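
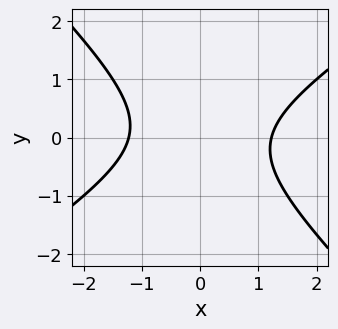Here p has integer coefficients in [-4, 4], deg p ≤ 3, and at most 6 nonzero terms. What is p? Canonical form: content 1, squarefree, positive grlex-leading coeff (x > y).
(a) deg p = 2. The shape is more complex than any degree-1 curve.
(b) Against the integer gridlines: the curve avoids every integer y-axis point in the box.
(c) Solving for integer coefficients yields p as stated.

2*x^2 - x*y - 3*y^2 - 3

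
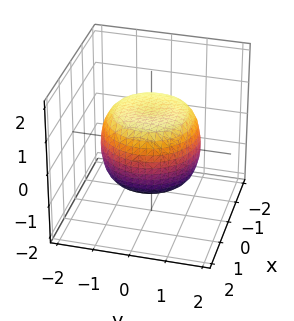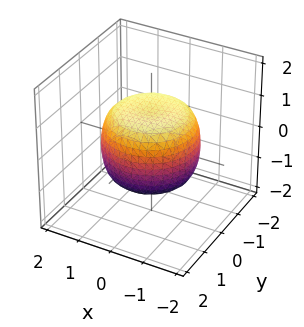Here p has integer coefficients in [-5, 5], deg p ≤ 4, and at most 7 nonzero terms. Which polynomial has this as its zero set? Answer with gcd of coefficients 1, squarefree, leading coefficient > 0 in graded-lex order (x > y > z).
2*x^4 + 4*x^2*y^2 + 2*y^4 - 2*x^2 - 2*y^2 + 3*z^2 - 3

The degree is 4 — the shape is more complex than any degree-3 surface.
Symmetries: rotational symmetry about the z-axis ⇒ p depends on x, y only through x² + y².
Observable constraints: a circular section at z = 1 has radius exactly 1; the z-axis gridline crossings are at z ∈ {-1, 1}.
Solving for integer coefficients yields p as stated.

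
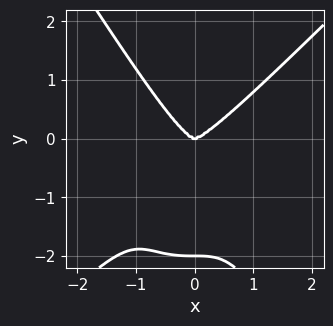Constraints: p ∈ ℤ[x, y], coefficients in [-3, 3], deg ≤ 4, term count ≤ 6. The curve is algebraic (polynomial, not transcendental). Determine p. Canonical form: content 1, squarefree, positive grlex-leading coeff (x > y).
The degree is 4 — the shape is more complex than any degree-3 curve.
Reading off the gridlines: among the integer gridlines, it crosses the y-axis at y ∈ {-2, 0}; it crosses the x-axis at the gridline x = 0.
Fitting integer coefficients to these (and the overall shape) gives p.

3*x^4 - 2*x^3*y - y^4 - 2*y^3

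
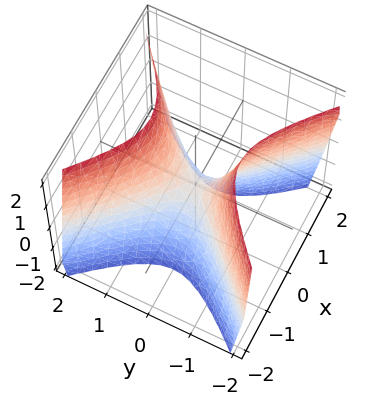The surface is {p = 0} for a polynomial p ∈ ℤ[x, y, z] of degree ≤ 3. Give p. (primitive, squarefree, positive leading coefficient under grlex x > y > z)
2*x^2 - 2*y^2 + z

(a) The degree is 2 — a saddle surface; a quadric.
(b) Symmetries: mirror symmetry y ↦ −y ⇒ only even powers of y; the x ↦ −x reflection is a symmetry, so x appears only in even powers.
(c) Against the integer gridlines: it meets the z-axis at z = 0 (among the integer gridlines); one x-axis crossing is at x = 0.
(d) Fitting integer coefficients to these (and the overall shape) gives p.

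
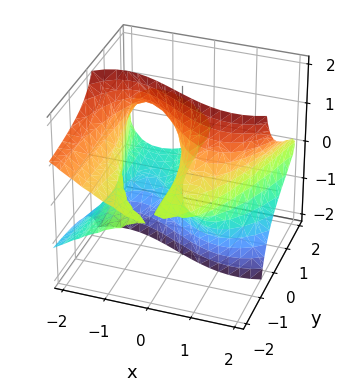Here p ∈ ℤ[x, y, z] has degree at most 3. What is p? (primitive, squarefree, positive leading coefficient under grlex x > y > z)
Degree: no degree-2 surface has this shape, so deg p = 3.
Observable constraints: the visible z-axis segment lies entirely on the surface; it meets the x-axis at x = 0 (among the integer gridlines); every point of the y-axis in the box is on the surface.
Solving for integer coefficients yields p as stated.

x^3 - x*z^2 - 3*y*z^2 - x*y - 2*x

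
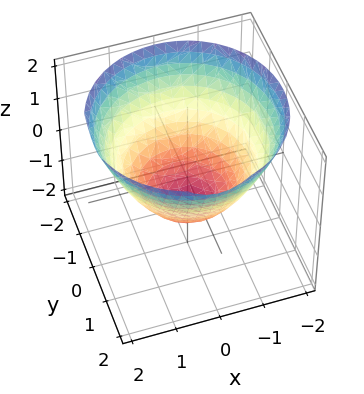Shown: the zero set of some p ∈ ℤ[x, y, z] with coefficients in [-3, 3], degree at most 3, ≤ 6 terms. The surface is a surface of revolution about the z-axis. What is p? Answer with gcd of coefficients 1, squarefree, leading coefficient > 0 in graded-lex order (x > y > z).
(a) Degree: no degree-1 surface has this shape, so deg p = 2.
(b) Symmetries: every cross-section ⟂ z is a circle, so x, y appear only via x² + y².
(c) Reading off the gridlines: a circular section at z = 1 has radius between 1 and 2; it crosses the z-axis at the gridline z = -1.
(d) Together with the visible shape, these determine p as stated.

2*x^2 + 2*y^2 - 3*z - 3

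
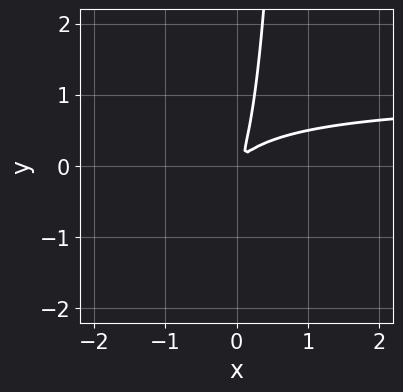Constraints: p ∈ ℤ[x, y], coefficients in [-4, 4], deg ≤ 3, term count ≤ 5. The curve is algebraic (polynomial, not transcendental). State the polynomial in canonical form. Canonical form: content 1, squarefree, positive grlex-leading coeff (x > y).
3*x^2*y + x*y^2 - 3*x^2 + 3*x*y - y^2

(a) Degree: a generic line meets the curve in up to 3 points, so deg p = 3.
(b) Solving for integer coefficients yields p as stated.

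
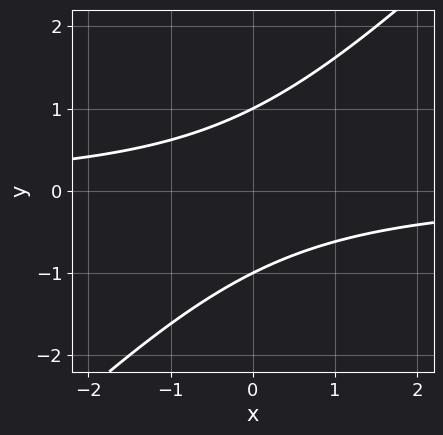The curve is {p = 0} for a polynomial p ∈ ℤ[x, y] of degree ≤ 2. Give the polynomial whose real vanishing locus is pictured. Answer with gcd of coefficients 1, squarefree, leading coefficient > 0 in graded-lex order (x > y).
x*y - y^2 + 1

The degree is 2 — no degree-1 curve has this shape.
Observable constraints: among the integer gridlines, it crosses the y-axis at y ∈ {-1, 1}; the curve avoids every integer x-axis point in the box.
The integer polynomial consistent with all of this is the stated p.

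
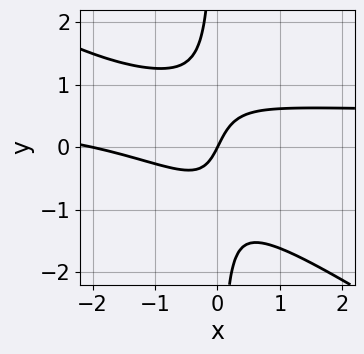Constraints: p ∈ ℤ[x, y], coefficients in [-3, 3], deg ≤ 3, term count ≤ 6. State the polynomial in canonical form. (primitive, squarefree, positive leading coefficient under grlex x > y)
2*x^2*y + 3*x*y^2 - x^2 - 2*x + y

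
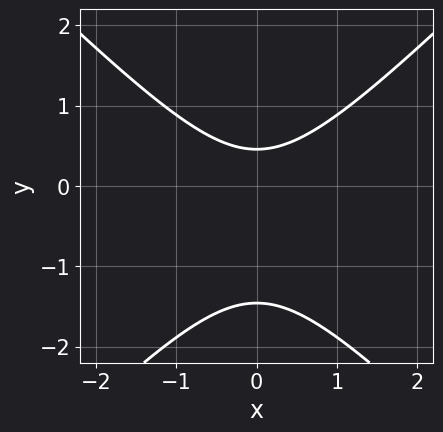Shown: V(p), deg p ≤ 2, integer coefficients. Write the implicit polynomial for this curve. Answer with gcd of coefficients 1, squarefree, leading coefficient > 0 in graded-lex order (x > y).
1. Degree: the shape is more complex than any degree-1 curve, so deg p = 2.
2. Symmetries: mirror symmetry x ↦ −x ⇒ only even powers of x.
3. Against the integer gridlines: no x-intercept at any integer in the box.
4. Putting this together gives p.

3*x^2 - 3*y^2 - 3*y + 2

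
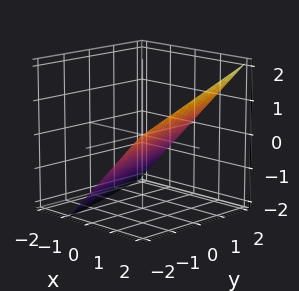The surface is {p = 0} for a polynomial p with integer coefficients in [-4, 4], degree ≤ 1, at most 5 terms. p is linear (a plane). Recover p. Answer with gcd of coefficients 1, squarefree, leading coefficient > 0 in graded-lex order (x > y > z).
1. deg p = 1. Every cross-section is a straight line — this is a plane.
2. Against the integer gridlines: one y-axis crossing is at y = 2.
3. Solving for integer coefficients yields p as stated.

3*x + y - 3*z - 2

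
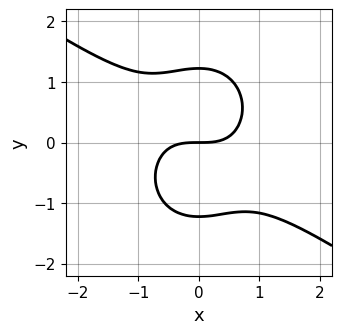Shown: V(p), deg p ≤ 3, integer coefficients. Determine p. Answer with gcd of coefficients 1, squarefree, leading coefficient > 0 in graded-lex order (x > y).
2*x^3 + 2*x^2*y + 2*y^3 - 3*y

(a) Degree: the shape is more complex than any degree-2 curve, so deg p = 3.
(b) Observable constraints: one x-axis crossing is at x = 0; it crosses the y-axis at the gridline y = 0.
(c) The integer polynomial consistent with all of this is the stated p.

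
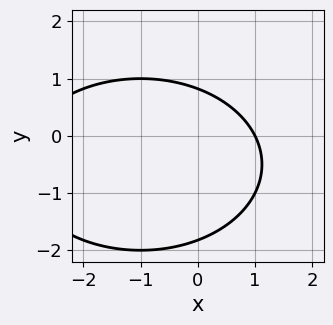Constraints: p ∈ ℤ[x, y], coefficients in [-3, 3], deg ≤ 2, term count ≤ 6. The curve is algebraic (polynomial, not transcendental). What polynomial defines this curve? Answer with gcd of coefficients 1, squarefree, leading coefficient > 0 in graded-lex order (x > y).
x^2 + 2*y^2 + 2*x + 2*y - 3

The degree is 2 — the shape is more complex than any degree-1 curve.
Checking where it meets the axes: it meets the x-axis at x = 1 (among the integer gridlines).
Assembling these constraints gives the stated polynomial.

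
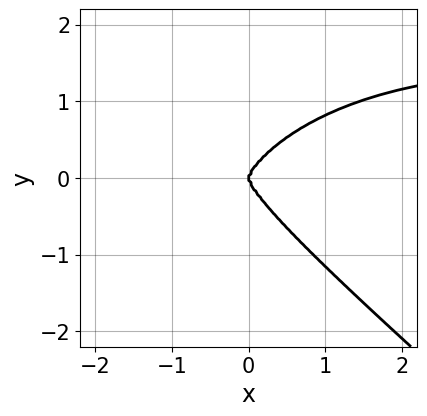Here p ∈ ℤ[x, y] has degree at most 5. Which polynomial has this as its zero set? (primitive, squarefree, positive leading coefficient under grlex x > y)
2*x^3*y + 3*y^4 - 3*x^3

1. Degree: no degree-3 curve has this shape, so deg p = 4.
2. Observable constraints: one x-axis crossing is at x = 0; one y-axis crossing is at y = 0.
3. The integer polynomial consistent with all of this is the stated p.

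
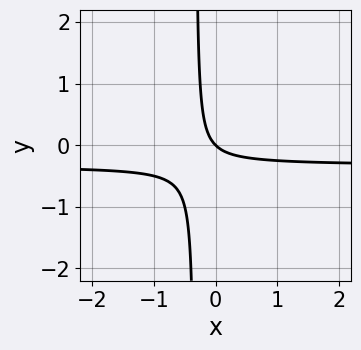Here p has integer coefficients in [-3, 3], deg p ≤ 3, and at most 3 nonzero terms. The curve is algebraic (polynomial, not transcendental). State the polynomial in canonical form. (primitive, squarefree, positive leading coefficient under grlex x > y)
3*x*y + x + y

First, deg p = 2. The shape is more complex than any degree-1 curve.
Then, reading off the gridlines: one x-axis crossing is at x = 0; it meets the y-axis at y = 0 (among the integer gridlines).
Finally, these observations pin down the coefficients.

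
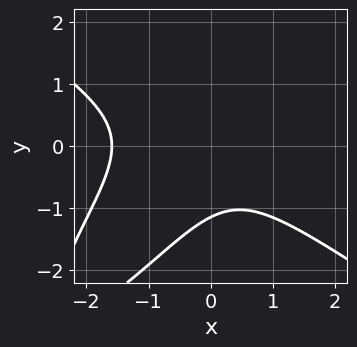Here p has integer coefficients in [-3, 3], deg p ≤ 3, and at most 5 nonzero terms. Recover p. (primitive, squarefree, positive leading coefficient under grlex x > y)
(a) deg p = 3. The shape is more complex than any degree-2 curve.
(b) The integer polynomial consistent with all of this is the stated p.

2*x^3 - 3*x*y^2 + 2*y^3 + 2*x^2 + 3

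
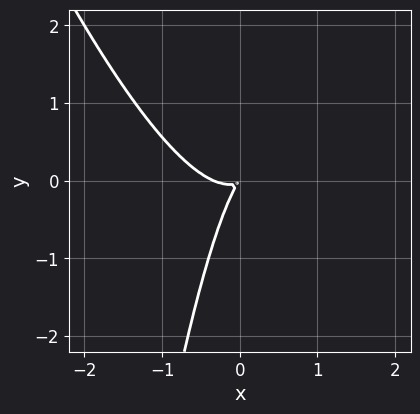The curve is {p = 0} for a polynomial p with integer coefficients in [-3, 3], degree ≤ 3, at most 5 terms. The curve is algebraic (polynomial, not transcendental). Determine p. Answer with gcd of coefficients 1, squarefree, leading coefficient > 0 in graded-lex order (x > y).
First, degree: no degree-2 curve has this shape, so deg p = 3.
Finally, matching integer coefficients to the picture gives p.

3*x^3 + x^2*y + x^2 - 2*x*y + y^2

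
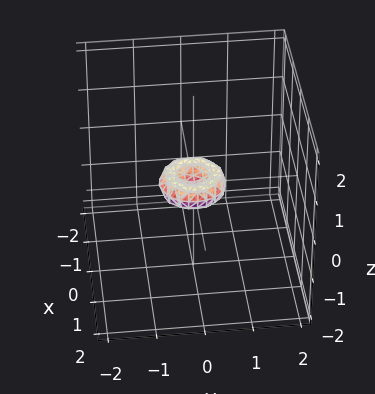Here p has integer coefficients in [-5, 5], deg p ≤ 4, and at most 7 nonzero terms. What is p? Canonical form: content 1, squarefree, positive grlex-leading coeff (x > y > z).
2*x^4 + 4*x^2*y^2 + 2*y^4 - x^2 - y^2 + 2*z^2

(a) Degree: the shape is more complex than any degree-3 surface, so deg p = 4.
(b) Symmetries: rotational symmetry about the z-axis ⇒ p depends on x, y only through x² + y².
(c) Observable constraints: one z-axis crossing is at z = 0; one x-axis crossing is at x = 0.
(d) These observations pin down the coefficients.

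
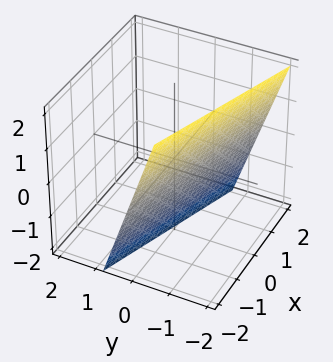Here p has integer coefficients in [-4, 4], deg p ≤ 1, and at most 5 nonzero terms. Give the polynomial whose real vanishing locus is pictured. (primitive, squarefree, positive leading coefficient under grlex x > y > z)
x + 3*y + z + 2

(a) deg p = 1. Every cross-section is a straight line — this is a plane.
(b) From the axis intercepts and sections: it meets the x-axis at x = -2 (among the integer gridlines); it meets the z-axis at z = -2 (among the integer gridlines).
(c) Solving for integer coefficients yields p as stated.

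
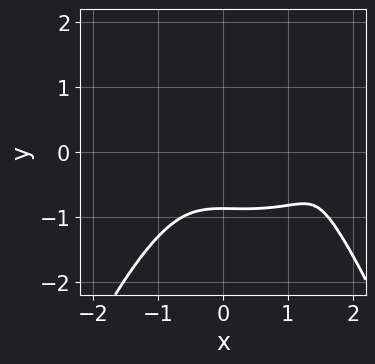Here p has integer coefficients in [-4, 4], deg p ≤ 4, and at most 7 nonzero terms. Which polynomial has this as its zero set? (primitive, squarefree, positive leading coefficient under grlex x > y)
First, deg p = 4. No degree-3 curve has this shape.
Next, checking where it meets the axes: it misses every integer gridline on the x-axis.
Finally, matching integer coefficients to the picture gives p.

x^4 + x^2*y^2 - 2*x^3 + 3*y^3 + 2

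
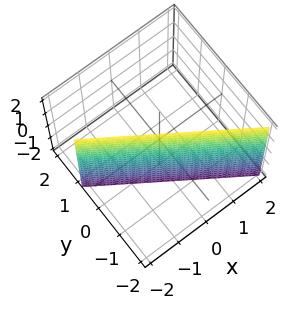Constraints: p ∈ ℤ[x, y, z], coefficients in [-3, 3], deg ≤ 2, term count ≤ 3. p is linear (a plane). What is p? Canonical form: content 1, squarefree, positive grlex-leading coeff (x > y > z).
2*x + 3*y + 2

First, the degree is 1 — every cross-section is a straight line — this is a plane.
Then, from the visible intercepts: one x-axis crossing is at x = -1; it misses every integer gridline on the z-axis.
Finally, fitting integer coefficients to these (and the overall shape) gives p.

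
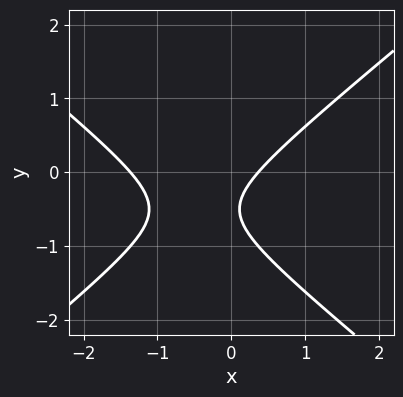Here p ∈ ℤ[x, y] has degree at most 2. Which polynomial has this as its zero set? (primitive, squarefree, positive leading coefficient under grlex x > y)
2*x^2 - 3*y^2 + 2*x - 3*y - 1

1. deg p = 2. No degree-1 curve has this shape.
2. Reading off the gridlines: it misses every integer gridline on the y-axis.
3. Solving for integer coefficients yields p as stated.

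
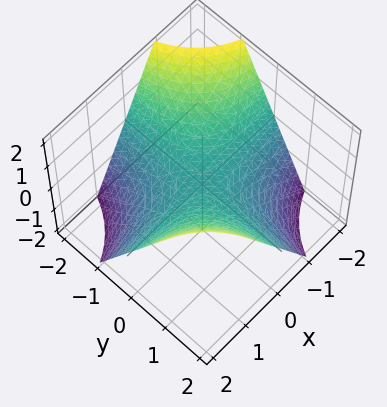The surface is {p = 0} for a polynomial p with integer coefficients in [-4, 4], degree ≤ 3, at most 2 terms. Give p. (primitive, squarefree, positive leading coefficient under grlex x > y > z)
First, deg p = 2. A saddle surface; a quadric.
Then, checking where it meets the axes: every point of the x-axis in the box is on the surface; the visible y-axis segment lies entirely on the surface.
Finally, together with the visible shape, these determine p as stated.

x*y - z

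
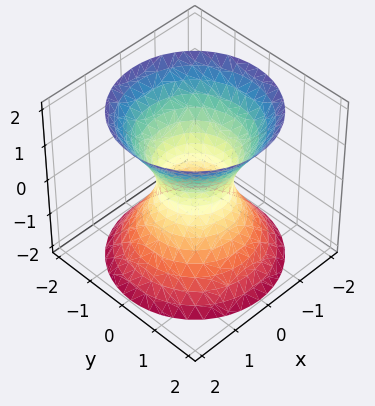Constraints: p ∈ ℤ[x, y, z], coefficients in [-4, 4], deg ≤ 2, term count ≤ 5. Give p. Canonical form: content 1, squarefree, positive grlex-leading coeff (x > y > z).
3*x^2 + 3*y^2 - 2*z^2 - 2

(a) The degree is 2 — one connected sheet with a waist; a quadric.
(b) Symmetries: the z ↦ −z reflection is a symmetry, so z appears only in even powers; the z-axis is an axis of rotation, so x and y enter only as x² + y².
(c) Reading off the gridlines: a circular section at z = 0 has radius between 0 and 1; it misses every integer gridline on the z-axis.
(d) Matching integer coefficients to the picture gives p.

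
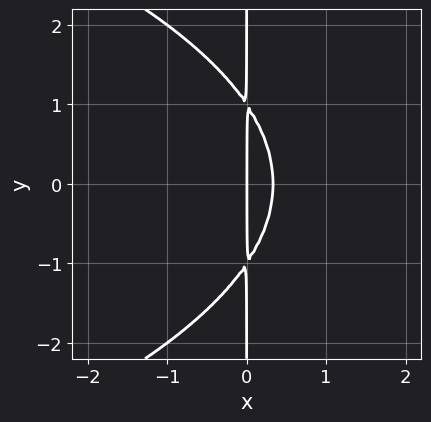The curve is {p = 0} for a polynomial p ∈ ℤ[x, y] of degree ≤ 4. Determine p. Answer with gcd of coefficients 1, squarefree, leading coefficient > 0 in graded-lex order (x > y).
(a) The degree is 3 — no degree-2 curve has this shape.
(b) Symmetries: the y ↦ −y reflection is a symmetry, so y appears only in even powers.
(c) Observable constraints: it meets the x-axis at x = 0 (among the integer gridlines); every point of the y-axis in the box is on the curve.
(d) Assembling these constraints gives the stated polynomial.

x*y^2 + 3*x^2 - x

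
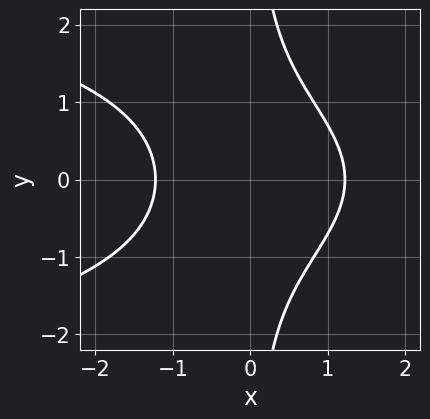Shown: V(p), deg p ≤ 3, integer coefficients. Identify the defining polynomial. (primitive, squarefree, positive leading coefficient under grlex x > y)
2*x*y^2 + 2*x^2 - 3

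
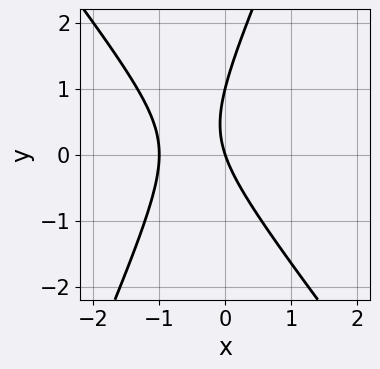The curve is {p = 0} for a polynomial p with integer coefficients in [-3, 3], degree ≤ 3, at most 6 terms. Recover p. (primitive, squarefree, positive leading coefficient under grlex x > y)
3*x^2 + x*y - y^2 + 3*x + y

(a) deg p = 2. No degree-1 curve has this shape.
(b) Checking where it meets the axes: among the integer gridlines, it crosses the x-axis at x ∈ {-1, 0}; among the integer gridlines, it crosses the y-axis at y ∈ {0, 1}.
(c) These observations pin down the coefficients.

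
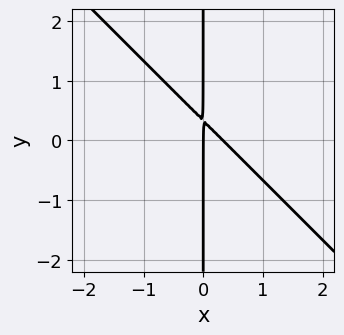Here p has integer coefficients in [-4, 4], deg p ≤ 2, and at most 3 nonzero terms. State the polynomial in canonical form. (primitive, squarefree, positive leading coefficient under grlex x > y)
3*x^2 + 3*x*y - x

Degree: no degree-1 curve has this shape, so deg p = 2.
From the axis intercepts and sections: every point of the y-axis in the box is on the curve; it meets the x-axis at x = 0 (among the integer gridlines).
The integer polynomial consistent with all of this is the stated p.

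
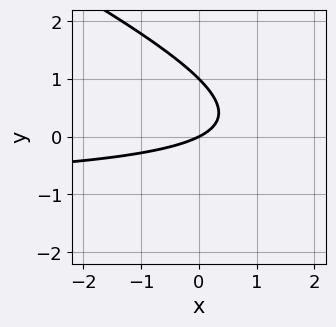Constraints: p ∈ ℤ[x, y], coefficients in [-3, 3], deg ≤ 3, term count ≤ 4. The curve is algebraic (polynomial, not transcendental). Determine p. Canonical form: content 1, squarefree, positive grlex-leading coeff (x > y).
deg p = 2. The shape is more complex than any degree-1 curve.
Against the integer gridlines: the y-axis gridline crossings are at y ∈ {0, 1}; one x-axis crossing is at x = 0.
These observations pin down the coefficients.

x*y + 2*y^2 + x - 2*y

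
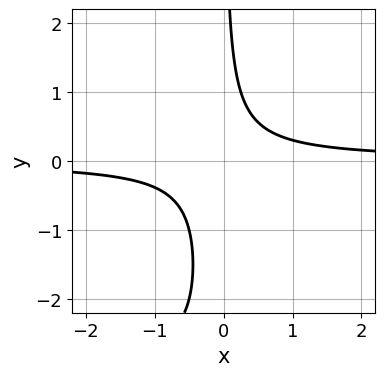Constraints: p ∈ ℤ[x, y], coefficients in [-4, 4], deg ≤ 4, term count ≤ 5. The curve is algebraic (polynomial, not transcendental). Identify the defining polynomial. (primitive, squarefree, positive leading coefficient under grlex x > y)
x*y^2 + 3*x*y - 1

(a) The degree is 3 — a generic line meets the curve in up to 3 points.
(b) Checking where it meets the axes: the curve avoids every integer x-axis point in the box; no y-intercept at any integer in the box.
(c) Fitting integer coefficients to these (and the overall shape) gives p.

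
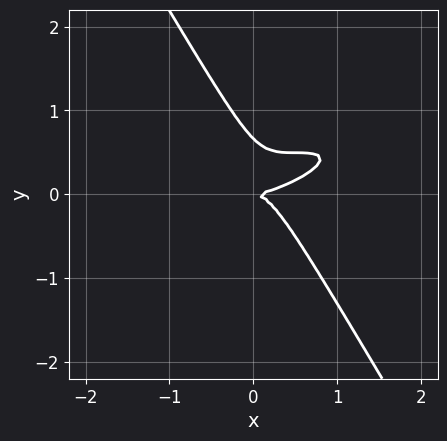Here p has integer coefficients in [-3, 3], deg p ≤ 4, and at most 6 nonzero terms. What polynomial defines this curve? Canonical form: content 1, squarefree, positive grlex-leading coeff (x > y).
x^3 - 3*x^2*y + 3*x*y^2 + 3*y^3 - 2*y^2

1. Degree: the shape is more complex than any degree-2 curve, so deg p = 3.
2. From the axis intercepts and sections: it meets the y-axis at y = 0 (among the integer gridlines); it crosses the x-axis at the gridline x = 0.
3. These observations pin down the coefficients.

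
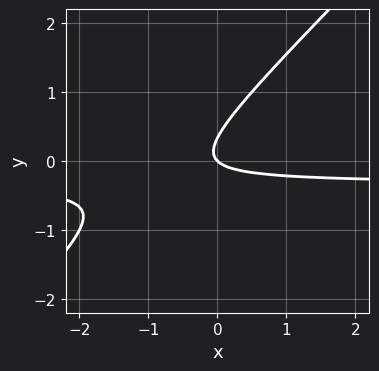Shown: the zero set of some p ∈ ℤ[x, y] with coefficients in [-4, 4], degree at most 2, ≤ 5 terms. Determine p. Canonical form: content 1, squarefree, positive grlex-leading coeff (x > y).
3*x*y - 3*y^2 + x + y

(a) The degree is 2 — a generic line meets the curve in up to 2 points.
(b) Against the integer gridlines: it crosses the y-axis at the gridline y = 0; it meets the x-axis at x = 0 (among the integer gridlines).
(c) Putting this together gives p.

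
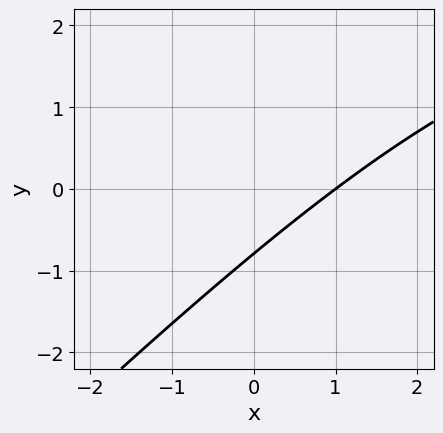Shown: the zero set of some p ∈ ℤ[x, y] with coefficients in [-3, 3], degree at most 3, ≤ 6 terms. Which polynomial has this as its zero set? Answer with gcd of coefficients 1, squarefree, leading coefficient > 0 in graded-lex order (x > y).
x*y - y^2 - 3*x + 3*y + 3

(a) deg p = 2.
(b) From the visible intercepts: it crosses the x-axis at the gridline x = 1.
(c) Fitting integer coefficients to these (and the overall shape) gives p.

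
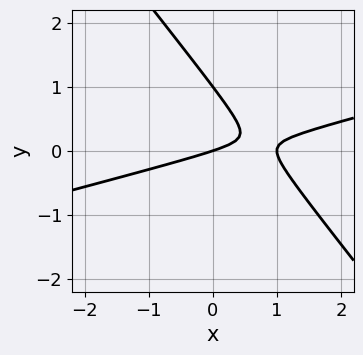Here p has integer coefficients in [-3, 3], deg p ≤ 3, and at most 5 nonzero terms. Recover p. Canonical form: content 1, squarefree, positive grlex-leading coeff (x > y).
x^2 - 3*x*y - 3*y^2 - x + 3*y

1. Degree: the shape is more complex than any degree-1 curve, so deg p = 2.
2. Reading off the gridlines: the x-axis gridline crossings are at x ∈ {0, 1}; among the integer gridlines, it crosses the y-axis at y ∈ {0, 1}.
3. Assembling these constraints gives the stated polynomial.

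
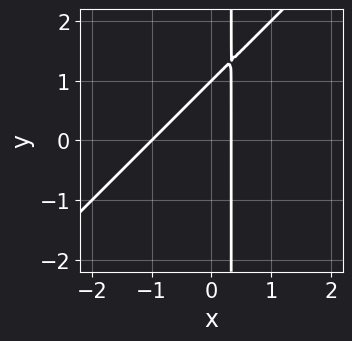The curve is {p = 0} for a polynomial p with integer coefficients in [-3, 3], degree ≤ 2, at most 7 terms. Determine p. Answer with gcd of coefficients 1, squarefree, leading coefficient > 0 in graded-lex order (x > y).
1. deg p = 2. The shape is more complex than any degree-1 curve.
2. From the visible intercepts: it meets the x-axis at x = -1 (among the integer gridlines); it meets the y-axis at y = 1 (among the integer gridlines).
3. Together with the visible shape, these determine p as stated.

3*x^2 - 3*x*y + 2*x + y - 1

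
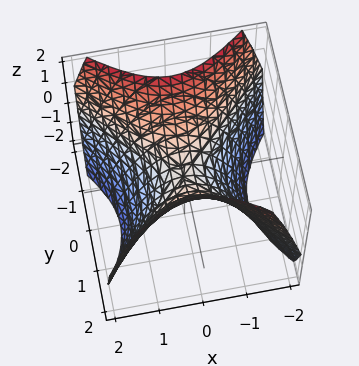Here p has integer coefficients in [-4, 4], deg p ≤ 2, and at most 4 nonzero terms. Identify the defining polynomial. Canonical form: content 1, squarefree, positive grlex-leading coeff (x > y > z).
x^2 - y^2 + z

Degree: a saddle surface; a quadric, so deg p = 2.
Symmetries: mirror symmetry x ↦ −x ⇒ only even powers of x; it's symmetric under y → −y, forcing even powers of y.
Reading off the gridlines: one x-axis crossing is at x = 0; it meets the z-axis at z = 0 (among the integer gridlines).
Assembling these constraints gives the stated polynomial.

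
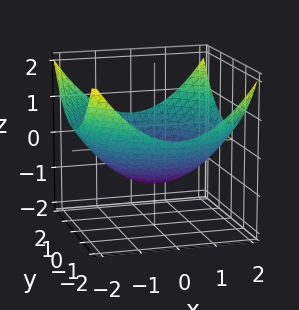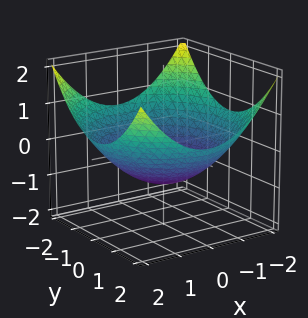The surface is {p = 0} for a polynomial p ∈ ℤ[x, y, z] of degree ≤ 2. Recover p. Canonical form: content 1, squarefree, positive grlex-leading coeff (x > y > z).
(a) The degree is 2 — no degree-1 surface has this shape.
(b) Symmetries: rotational symmetry about the z-axis ⇒ p depends on x, y only through x² + y².
(c) Reading off the gridlines: it crosses the z-axis at the gridline z = -1; a circular section at z = 0 has radius between 1 and 2.
(d) Fitting integer coefficients to these (and the overall shape) gives p.

x^2 + y^2 - 3*z - 3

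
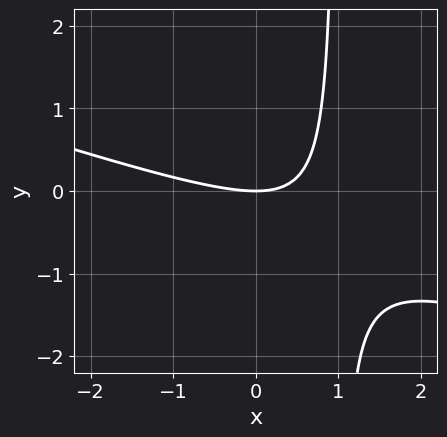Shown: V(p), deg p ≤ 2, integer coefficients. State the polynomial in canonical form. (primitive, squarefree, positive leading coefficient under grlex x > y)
deg p = 2.
Reading off the gridlines: it crosses the x-axis at the gridline x = 0; one y-axis crossing is at y = 0.
These observations pin down the coefficients.

x^2 + 3*x*y - 3*y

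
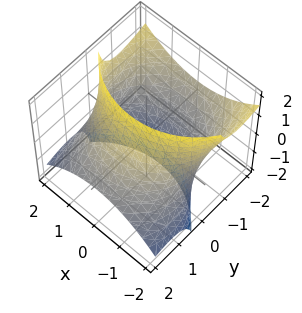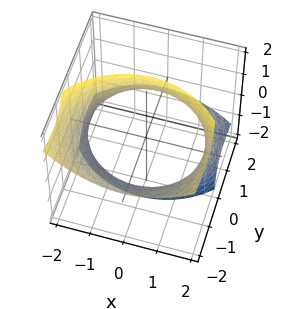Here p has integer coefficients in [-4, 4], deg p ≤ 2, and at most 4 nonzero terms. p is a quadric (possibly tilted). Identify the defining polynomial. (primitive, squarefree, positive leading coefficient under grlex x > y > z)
x^2 + y^2 + 2*y*z - 3

Degree: the shape is more complex than any degree-1 surface, so deg p = 2.
Observable constraints: the surface avoids every integer z-axis point in the box.
Assembling these constraints gives the stated polynomial.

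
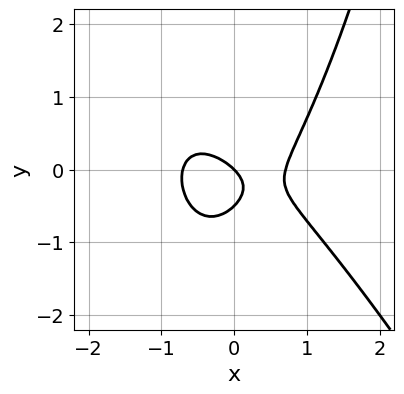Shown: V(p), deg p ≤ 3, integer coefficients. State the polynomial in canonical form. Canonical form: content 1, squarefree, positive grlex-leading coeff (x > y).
2*x^3 + x^2*y - 2*y^2 - x - y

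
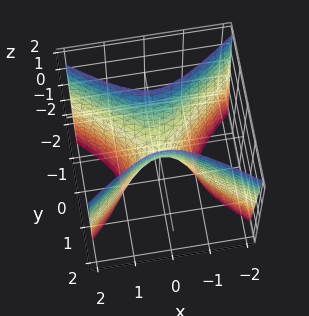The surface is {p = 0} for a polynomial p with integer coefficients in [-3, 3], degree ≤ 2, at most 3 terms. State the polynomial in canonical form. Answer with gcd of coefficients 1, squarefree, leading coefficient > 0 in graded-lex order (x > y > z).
(a) deg p = 2. A saddle surface; a quadric.
(b) Symmetries: the x ↦ −x reflection is a symmetry, so x appears only in even powers; the y ↦ −y reflection is a symmetry, so y appears only in even powers.
(c) Against the integer gridlines: one z-axis crossing is at z = 0; one x-axis crossing is at x = 0; it crosses the y-axis at the gridline y = 0.
(d) Putting this together gives p.

2*x^2 - 3*y^2 + z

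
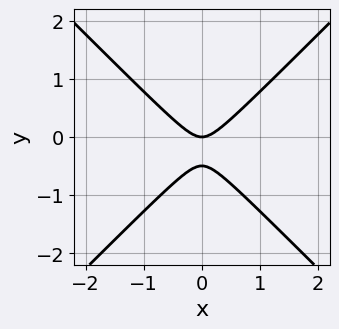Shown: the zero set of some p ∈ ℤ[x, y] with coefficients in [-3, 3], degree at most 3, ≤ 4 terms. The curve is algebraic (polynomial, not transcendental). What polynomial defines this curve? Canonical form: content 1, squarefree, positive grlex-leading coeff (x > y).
First, degree: no degree-1 curve has this shape, so deg p = 2.
Next, symmetries: the x ↦ −x reflection is a symmetry, so x appears only in even powers.
Then, against the integer gridlines: one x-axis crossing is at x = 0; it meets the y-axis at y = 0 (among the integer gridlines).
Finally, solving for integer coefficients yields p as stated.

2*x^2 - 2*y^2 - y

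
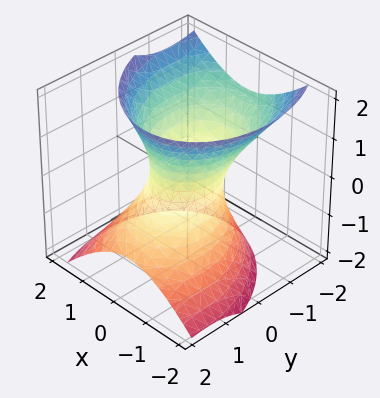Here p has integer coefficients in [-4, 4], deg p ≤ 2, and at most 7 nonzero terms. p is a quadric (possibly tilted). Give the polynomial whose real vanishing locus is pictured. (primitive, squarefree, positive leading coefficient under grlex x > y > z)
First, the degree is 2 — no degree-1 surface has this shape.
Then, from the visible intercepts: no z-intercept at any integer in the box; among the integer gridlines, it crosses the y-axis at y ∈ {-1, 1}.
Finally, these observations pin down the coefficients.

3*x^2 + x*y + 2*y^2 + 2*y*z - 2*z^2 - 2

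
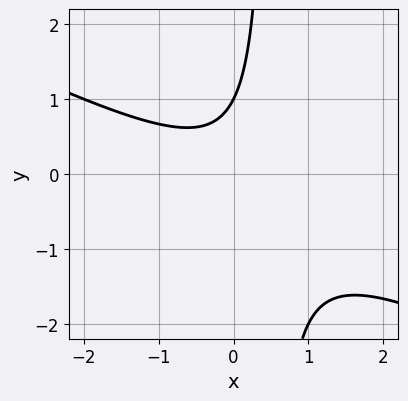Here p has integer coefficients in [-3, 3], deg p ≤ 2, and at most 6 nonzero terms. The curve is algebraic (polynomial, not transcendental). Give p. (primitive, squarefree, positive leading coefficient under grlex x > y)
1. deg p = 2.
2. Observable constraints: it crosses the y-axis at the gridline y = 1; it misses every integer gridline on the x-axis.
3. These observations pin down the coefficients.

x^2 + 2*x*y - y + 1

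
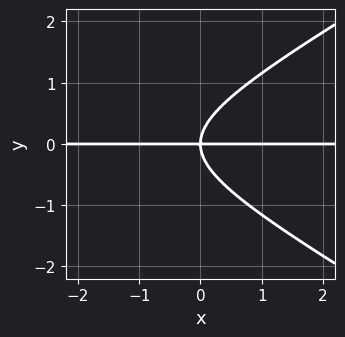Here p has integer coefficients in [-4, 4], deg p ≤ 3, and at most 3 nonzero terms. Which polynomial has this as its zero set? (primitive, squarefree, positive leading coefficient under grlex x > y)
(a) The degree is 3 — the shape is more complex than any degree-2 curve.
(b) Checking where it meets the axes: the visible x-axis segment lies entirely on the curve; one y-axis crossing is at y = 0.
(c) These observations pin down the coefficients.

x^2*y - 3*y^3 + 3*x*y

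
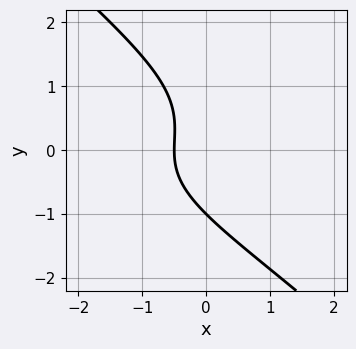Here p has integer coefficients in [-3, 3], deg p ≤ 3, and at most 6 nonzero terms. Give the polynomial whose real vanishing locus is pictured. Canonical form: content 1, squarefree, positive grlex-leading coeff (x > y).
(a) deg p = 3.
(b) From the visible intercepts: it meets the y-axis at y = -1 (among the integer gridlines).
(c) The integer polynomial consistent with all of this is the stated p.

x*y^2 + y^3 + 2*x + 1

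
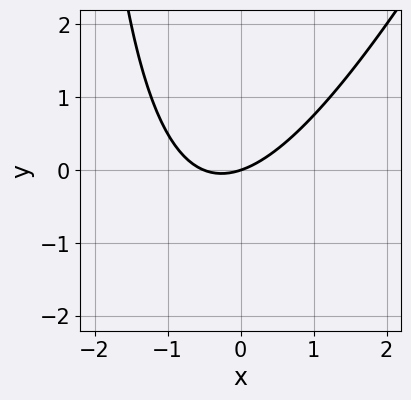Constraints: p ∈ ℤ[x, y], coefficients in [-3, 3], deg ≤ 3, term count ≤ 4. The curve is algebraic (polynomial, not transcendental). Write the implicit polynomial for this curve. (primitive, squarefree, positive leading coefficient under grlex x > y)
2*x^2 - x*y + x - 3*y

First, degree: no degree-1 curve has this shape, so deg p = 2.
Then, reading off the gridlines: it crosses the y-axis at the gridline y = 0; one x-axis crossing is at x = 0.
Finally, matching integer coefficients to the picture gives p.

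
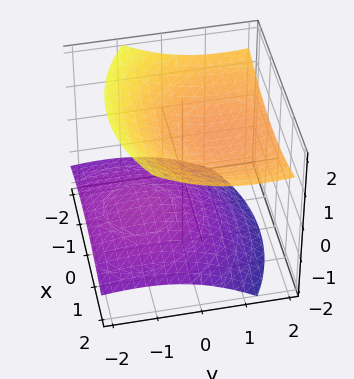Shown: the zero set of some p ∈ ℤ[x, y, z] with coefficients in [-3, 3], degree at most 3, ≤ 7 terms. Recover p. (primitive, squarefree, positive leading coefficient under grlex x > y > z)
1. There are 2 components.
2. deg p = 2.
3. From the axis intercepts and sections: among the integer gridlines, it crosses the z-axis at z ∈ {-1, 1}; it misses every integer gridline on the y-axis; no x-intercept at any integer in the box.
4. Matching integer coefficients to the picture gives p.

x^2 + y^2 - 2*y*z - 3*z^2 + 3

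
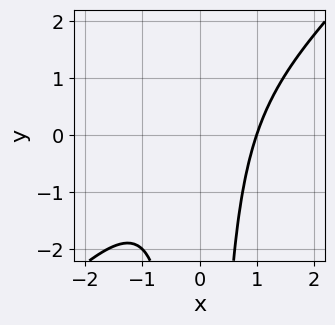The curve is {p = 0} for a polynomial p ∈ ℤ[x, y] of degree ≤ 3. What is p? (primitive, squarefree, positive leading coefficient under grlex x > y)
1. Degree: a generic line meets the curve in up to 3 points, so deg p = 3.
2. From the visible intercepts: it meets the x-axis at x = 1 (among the integer gridlines); it misses every integer gridline on the y-axis.
3. Assembling these constraints gives the stated polynomial.

x^3 - x^2*y - 1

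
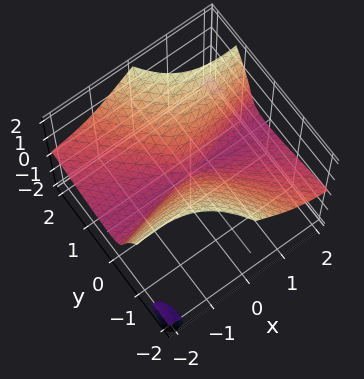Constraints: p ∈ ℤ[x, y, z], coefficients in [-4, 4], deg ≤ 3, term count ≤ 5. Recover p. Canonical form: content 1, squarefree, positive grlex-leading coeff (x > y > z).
x^2*z - 3*x*y*z + z^3 - 2*y^2

(a) There are 3 components. Treating them together as one polynomial.
(b) The degree is 3 — a generic line meets the surface in up to 3 points.
(c) Reading off the gridlines: one y-axis crossing is at y = 0; it crosses the z-axis at the gridline z = 0; the visible x-axis segment lies entirely on the surface.
(d) Assembling these constraints gives the stated polynomial.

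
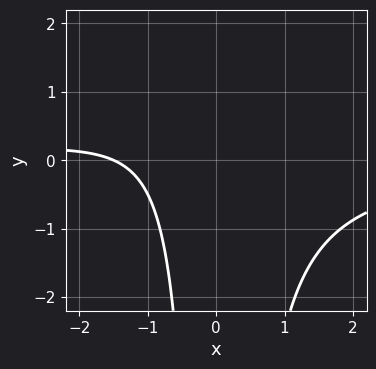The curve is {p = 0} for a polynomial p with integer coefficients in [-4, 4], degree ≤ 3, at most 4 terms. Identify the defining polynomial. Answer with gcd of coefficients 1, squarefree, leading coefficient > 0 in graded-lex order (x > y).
2*x^2*y + 2*x + 3

First, degree: the shape is more complex than any degree-2 curve, so deg p = 3.
Next, against the integer gridlines: no y-intercept at any integer in the box.
Finally, the integer polynomial consistent with all of this is the stated p.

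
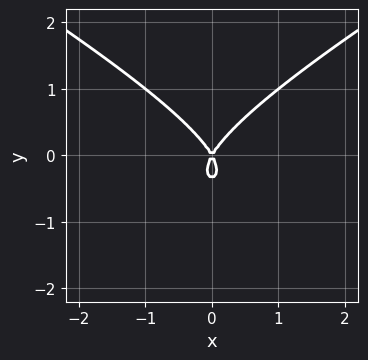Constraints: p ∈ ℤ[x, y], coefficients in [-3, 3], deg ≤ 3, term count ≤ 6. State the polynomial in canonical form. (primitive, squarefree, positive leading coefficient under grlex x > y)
x^2*y - 3*y^3 + 3*x^2 - y^2

1. deg p = 3. No degree-2 curve has this shape.
2. Symmetries: mirror symmetry x ↦ −x ⇒ only even powers of x.
3. Against the integer gridlines: it crosses the x-axis at the gridline x = 0; it crosses the y-axis at the gridline y = 0.
4. Solving for integer coefficients yields p as stated.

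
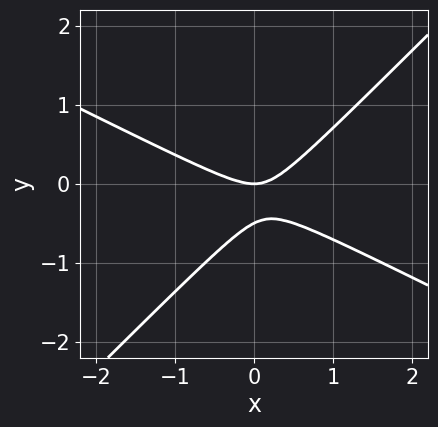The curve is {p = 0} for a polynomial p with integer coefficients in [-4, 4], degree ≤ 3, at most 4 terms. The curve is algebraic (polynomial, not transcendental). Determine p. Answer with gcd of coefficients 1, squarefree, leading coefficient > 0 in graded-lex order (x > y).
(a) Degree: no degree-1 curve has this shape, so deg p = 2.
(b) From the visible intercepts: one x-axis crossing is at x = 0; one y-axis crossing is at y = 0.
(c) The integer polynomial consistent with all of this is the stated p.

x^2 + x*y - 2*y^2 - y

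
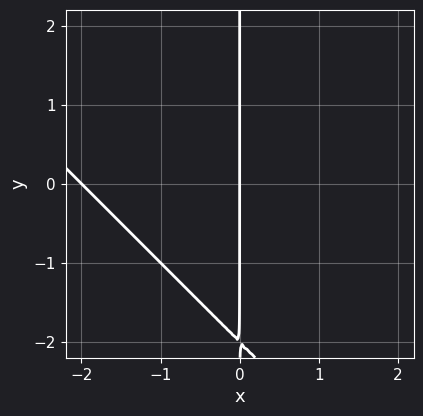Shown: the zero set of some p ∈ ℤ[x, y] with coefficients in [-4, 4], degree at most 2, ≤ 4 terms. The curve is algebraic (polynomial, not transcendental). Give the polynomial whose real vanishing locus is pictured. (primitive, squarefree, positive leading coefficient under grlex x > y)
(a) Degree: no degree-1 curve has this shape, so deg p = 2.
(b) Checking where it meets the axes: the visible y-axis segment lies entirely on the curve; among the integer gridlines, it crosses the x-axis at x ∈ {-2, 0}.
(c) Together with the visible shape, these determine p as stated.

x^2 + x*y + 2*x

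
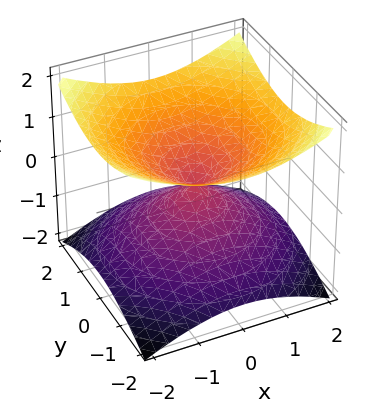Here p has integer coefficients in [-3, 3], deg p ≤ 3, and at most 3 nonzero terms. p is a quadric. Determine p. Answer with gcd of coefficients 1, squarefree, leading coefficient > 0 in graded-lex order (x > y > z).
Degree: a double cone through the origin; a quadric, so deg p = 2.
Symmetries: the z ↦ −z reflection is a symmetry, so z appears only in even powers; the z-axis is an axis of rotation, so x and y enter only as x² + y².
Against the integer gridlines: it meets the x-axis at x = 0 (among the integer gridlines); one z-axis crossing is at z = 0.
Matching integer coefficients to the picture gives p.

x^2 + y^2 - 2*z^2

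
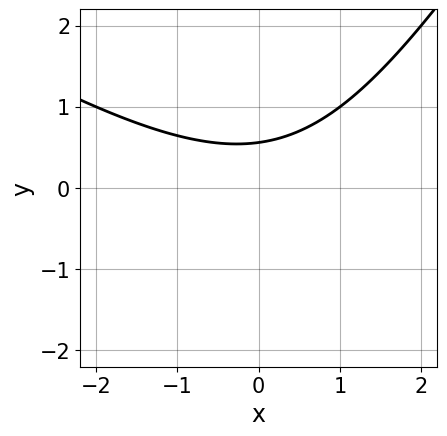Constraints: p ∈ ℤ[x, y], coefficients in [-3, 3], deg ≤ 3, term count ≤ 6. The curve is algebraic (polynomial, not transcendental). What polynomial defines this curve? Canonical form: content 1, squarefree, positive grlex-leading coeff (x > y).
First, degree: a generic line meets the curve in up to 2 points, so deg p = 2.
Then, observable constraints: no x-intercept at any integer in the box.
Finally, these observations pin down the coefficients.

x^2 + x*y - y^2 - 3*y + 2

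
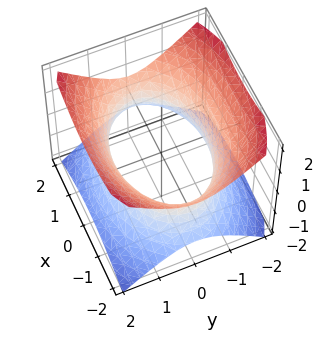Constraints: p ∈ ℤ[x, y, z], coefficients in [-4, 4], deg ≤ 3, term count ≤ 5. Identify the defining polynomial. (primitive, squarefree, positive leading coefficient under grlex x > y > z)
x^2 + 2*y^2 - 2*z^2 - 3

(a) deg p = 2. One connected sheet with a waist; a quadric.
(b) Symmetries: it's symmetric under y → −y, forcing even powers of y; mirror symmetry x ↦ −x ⇒ only even powers of x; mirror symmetry z ↦ −z ⇒ only even powers of z.
(c) Against the integer gridlines: the surface avoids every integer z-axis point in the box.
(d) Putting this together gives p.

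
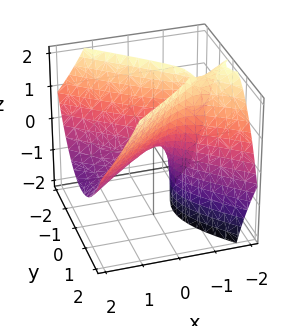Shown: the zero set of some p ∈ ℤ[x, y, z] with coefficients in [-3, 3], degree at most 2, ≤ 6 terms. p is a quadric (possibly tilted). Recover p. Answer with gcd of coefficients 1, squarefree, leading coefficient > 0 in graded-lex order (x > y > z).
2*x^2 + 3*x*z - 3*y^2 + 2*z

1. Degree: a generic line meets the surface in up to 2 points, so deg p = 2.
2. From the visible intercepts: one x-axis crossing is at x = 0; one z-axis crossing is at z = 0.
3. Putting this together gives p.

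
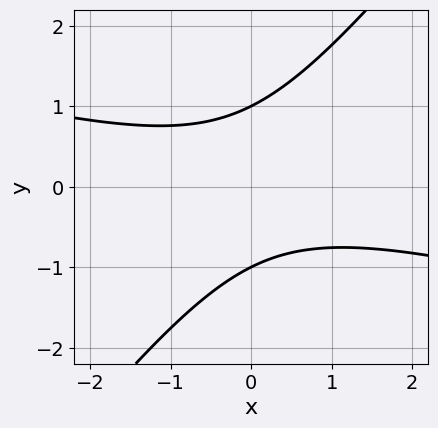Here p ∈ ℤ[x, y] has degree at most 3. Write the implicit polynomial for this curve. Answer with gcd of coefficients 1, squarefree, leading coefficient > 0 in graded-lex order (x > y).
First, deg p = 2. No degree-1 curve has this shape.
Next, reading off the gridlines: the y-axis gridline crossings are at y ∈ {-1, 1}; it misses every integer gridline on the x-axis.
Finally, together with the visible shape, these determine p as stated.

x^2 + 3*x*y - 3*y^2 + 3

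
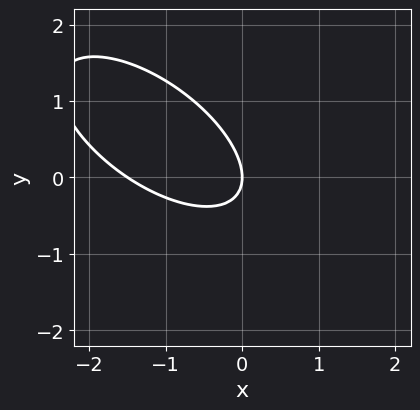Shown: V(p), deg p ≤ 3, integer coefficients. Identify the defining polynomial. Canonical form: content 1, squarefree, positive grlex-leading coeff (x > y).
2*x^2 + 3*x*y + 3*y^2 + 3*x

Degree: the shape is more complex than any degree-1 curve, so deg p = 2.
Reading off the gridlines: it meets the y-axis at y = 0 (among the integer gridlines); one x-axis crossing is at x = 0.
These observations pin down the coefficients.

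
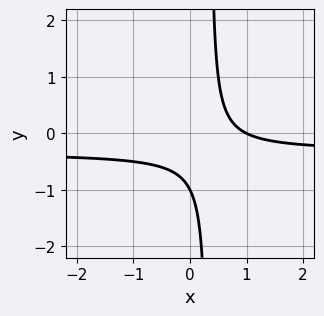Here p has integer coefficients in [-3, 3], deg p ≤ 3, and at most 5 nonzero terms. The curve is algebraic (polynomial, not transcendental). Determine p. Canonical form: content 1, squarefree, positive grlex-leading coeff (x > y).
3*x*y + x - y - 1

1. The degree is 2 — no degree-1 curve has this shape.
2. From the visible intercepts: it meets the y-axis at y = -1 (among the integer gridlines); one x-axis crossing is at x = 1.
3. Together with the visible shape, these determine p as stated.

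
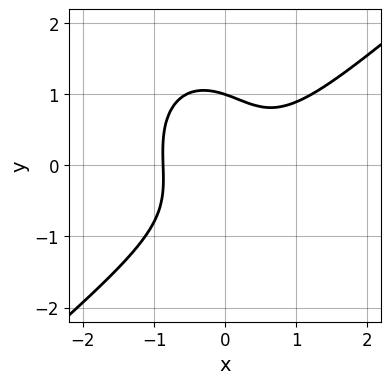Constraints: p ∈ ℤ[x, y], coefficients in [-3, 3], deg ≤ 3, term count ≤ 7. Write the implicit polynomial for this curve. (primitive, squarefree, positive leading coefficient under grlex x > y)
1. Degree: a generic line meets the curve in up to 3 points, so deg p = 3.
2. From the axis intercepts and sections: it meets the y-axis at y = 1 (among the integer gridlines).
3. Matching integer coefficients to the picture gives p.

3*x^3 - 2*x^2*y - 2*y^3 - 2*x*y + 2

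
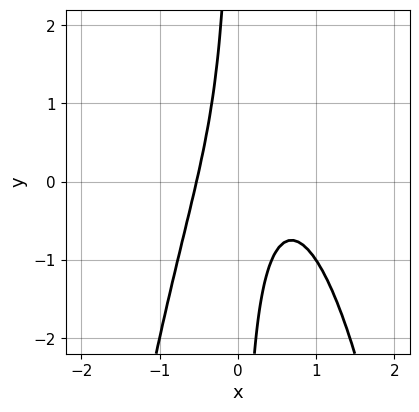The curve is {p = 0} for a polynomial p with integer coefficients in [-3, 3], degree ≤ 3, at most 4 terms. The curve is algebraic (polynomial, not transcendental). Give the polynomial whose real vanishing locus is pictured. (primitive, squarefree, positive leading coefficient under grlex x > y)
3*x^3 - 2*x^2 + 2*x*y + 1

1. deg p = 3.
2. Reading off the gridlines: the curve avoids every integer y-axis point in the box.
3. These observations pin down the coefficients.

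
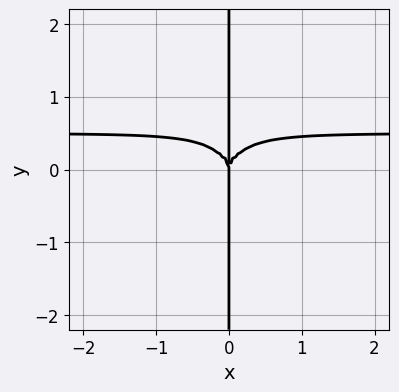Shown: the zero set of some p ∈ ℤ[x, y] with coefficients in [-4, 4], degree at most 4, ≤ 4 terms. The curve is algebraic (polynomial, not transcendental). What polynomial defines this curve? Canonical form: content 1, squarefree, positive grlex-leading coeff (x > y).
2*x^3*y + x*y^3 - x^3

Degree: the shape is more complex than any degree-3 curve, so deg p = 4.
Reading off the gridlines: it crosses the x-axis at the gridline x = 0; the visible y-axis segment lies entirely on the curve.
Putting this together gives p.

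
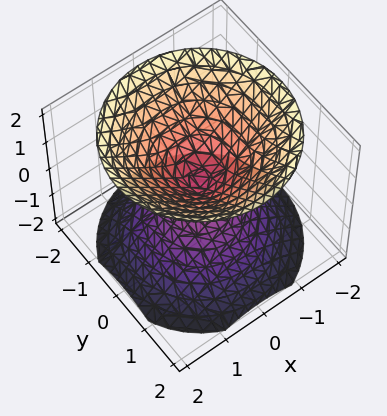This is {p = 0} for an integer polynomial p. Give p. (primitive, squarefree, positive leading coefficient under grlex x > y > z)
x^2 + y^2 - z^2

(a) The picture has 2 separate pieces.
(b) The degree is 2 — two nappes meeting at a single point; a quadric.
(c) Symmetries: the surface is invariant under rotation about z: p = q(x² + y², z); it's symmetric under z → −z, forcing even powers of z.
(d) Observable constraints: a circular section at z = -1 has radius exactly 1; one y-axis crossing is at y = 0.
(e) Assembling these constraints gives the stated polynomial.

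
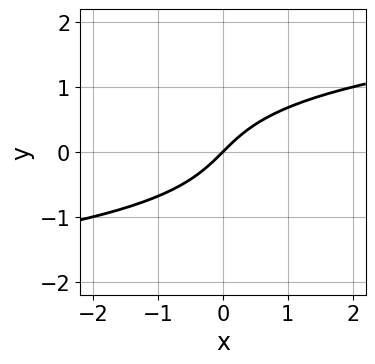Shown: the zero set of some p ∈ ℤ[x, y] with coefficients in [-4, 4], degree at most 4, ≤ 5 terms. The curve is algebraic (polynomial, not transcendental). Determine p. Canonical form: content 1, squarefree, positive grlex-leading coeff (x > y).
First, deg p = 3.
Then, from the axis intercepts and sections: it crosses the y-axis at the gridline y = 0; it meets the x-axis at x = 0 (among the integer gridlines).
Finally, putting this together gives p.

y^3 - x + y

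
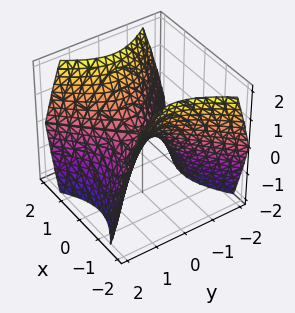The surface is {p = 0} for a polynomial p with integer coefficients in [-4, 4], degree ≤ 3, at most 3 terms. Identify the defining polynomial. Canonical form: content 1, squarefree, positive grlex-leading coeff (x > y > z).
(a) The degree is 2 — a saddle surface; a quadric.
(b) Symmetries: mirror symmetry x ↦ −x ⇒ only even powers of x; the y ↦ −y reflection is a symmetry, so y appears only in even powers.
(c) Checking where it meets the axes: it meets the z-axis at z = 0 (among the integer gridlines); one y-axis crossing is at y = 0; it crosses the x-axis at the gridline x = 0.
(d) The integer polynomial consistent with all of this is the stated p.

x^2 - y^2 - z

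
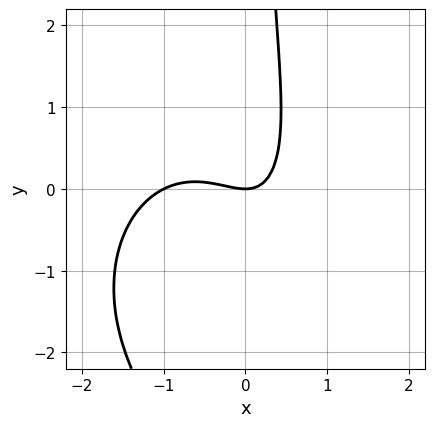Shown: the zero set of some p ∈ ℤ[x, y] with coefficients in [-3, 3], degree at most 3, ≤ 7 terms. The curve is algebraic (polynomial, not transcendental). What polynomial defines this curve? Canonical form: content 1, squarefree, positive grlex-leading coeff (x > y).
Degree: no degree-2 curve has this shape, so deg p = 3.
Checking where it meets the axes: the x-axis gridline crossings are at x ∈ {-1, 0}; it crosses the y-axis at the gridline y = 0.
Matching integer coefficients to the picture gives p.

3*x^3 + 2*x*y^2 + 3*x^2 + 3*x*y - 3*y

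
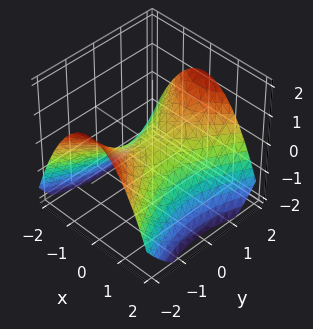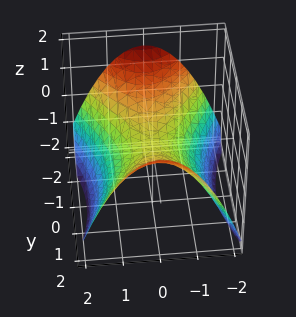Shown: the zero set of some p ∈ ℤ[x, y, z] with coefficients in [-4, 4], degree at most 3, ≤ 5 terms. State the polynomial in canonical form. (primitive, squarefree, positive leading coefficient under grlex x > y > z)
2*x^2 - y^2 + 3*z

First, deg p = 2. A saddle surface; a quadric.
Next, symmetries: it's symmetric under x → −x, forcing even powers of x; mirror symmetry y ↦ −y ⇒ only even powers of y.
Then, from the visible intercepts: it meets the x-axis at x = 0 (among the integer gridlines); it crosses the z-axis at the gridline z = 0; one y-axis crossing is at y = 0.
Finally, solving for integer coefficients yields p as stated.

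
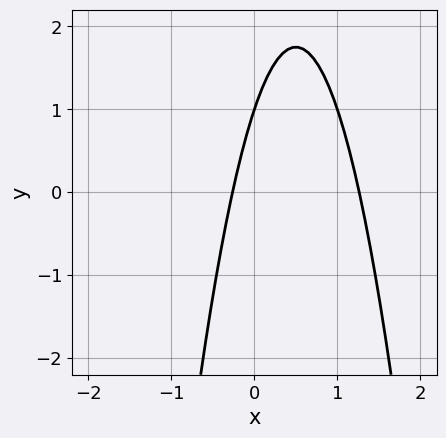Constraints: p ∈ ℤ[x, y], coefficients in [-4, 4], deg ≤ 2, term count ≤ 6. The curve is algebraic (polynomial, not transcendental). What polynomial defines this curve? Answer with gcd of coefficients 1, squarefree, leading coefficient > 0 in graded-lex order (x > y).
3*x^2 - 3*x + y - 1

First, deg p = 2. The shape is more complex than any degree-1 curve.
Next, from the visible intercepts: it meets the y-axis at y = 1 (among the integer gridlines).
Finally, putting this together gives p.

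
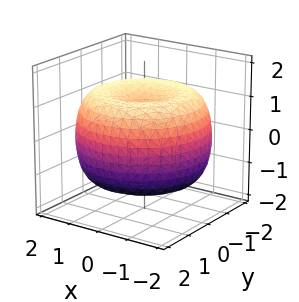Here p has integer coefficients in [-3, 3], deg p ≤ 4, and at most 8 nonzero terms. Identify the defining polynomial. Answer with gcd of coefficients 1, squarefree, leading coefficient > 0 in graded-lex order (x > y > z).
x^4 + 2*x^2*y^2 + y^4 - 3*x^2 - 3*y^2 + 3*z^2 - 3

First, deg p = 4.
Next, symmetries: rotational symmetry about the z-axis ⇒ p depends on x, y only through x² + y².
Next, observable constraints: the z-axis gridline crossings are at z ∈ {-1, 1}; a circular section at z = -1 has radius between 1 and 2.
Finally, assembling these constraints gives the stated polynomial.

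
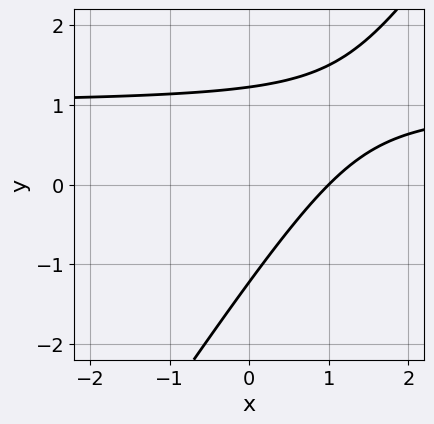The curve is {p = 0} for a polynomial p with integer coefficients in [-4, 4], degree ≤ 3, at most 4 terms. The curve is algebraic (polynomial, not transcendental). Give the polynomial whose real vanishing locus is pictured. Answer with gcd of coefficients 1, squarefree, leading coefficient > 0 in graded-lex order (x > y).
3*x*y - 2*y^2 - 3*x + 3

(a) The degree is 2 — no degree-1 curve has this shape.
(b) Reading off the gridlines: it meets the x-axis at x = 1 (among the integer gridlines).
(c) Fitting integer coefficients to these (and the overall shape) gives p.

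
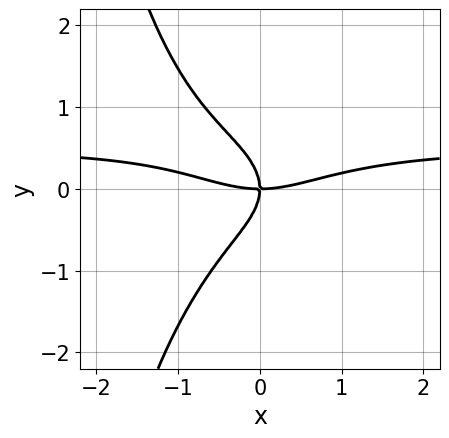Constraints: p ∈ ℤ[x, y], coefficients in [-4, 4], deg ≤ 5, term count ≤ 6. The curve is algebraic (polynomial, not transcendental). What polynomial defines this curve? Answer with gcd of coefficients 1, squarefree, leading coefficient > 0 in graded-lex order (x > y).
2*x^3*y + x*y^3 - x^3 + 3*y^3 + 3*x*y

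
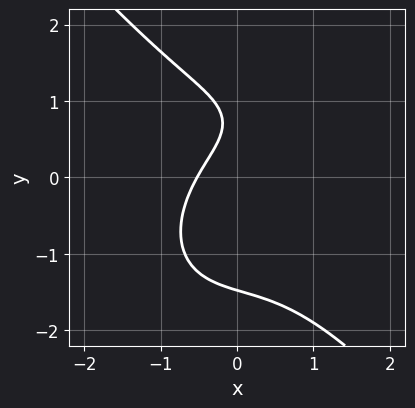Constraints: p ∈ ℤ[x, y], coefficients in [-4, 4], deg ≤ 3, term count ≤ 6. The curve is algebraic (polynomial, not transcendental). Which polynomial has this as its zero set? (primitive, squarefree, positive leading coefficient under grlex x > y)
3*x^3 + 2*y^3 + 3*x - 3*y + 2

First, deg p = 3. The shape is more complex than any degree-2 curve.
Finally, putting this together gives p.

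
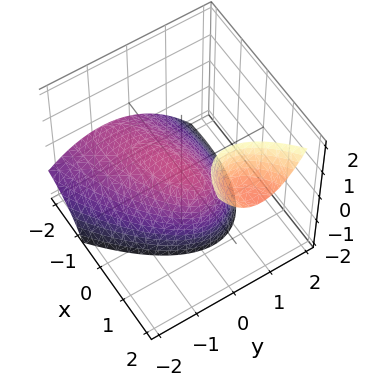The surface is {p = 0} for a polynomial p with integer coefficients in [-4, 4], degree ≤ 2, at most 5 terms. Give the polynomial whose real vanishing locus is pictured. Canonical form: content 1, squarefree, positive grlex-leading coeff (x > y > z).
(a) The picture has 2 separate pieces. They look like related sheets of one shape, so recover p as a whole.
(b) Degree: the shape is more complex than any degree-1 surface, so deg p = 2.
(c) From the axis intercepts and sections: it crosses the z-axis at the gridline z = 0; it meets the y-axis at y = 0 (among the integer gridlines).
(d) Fitting integer coefficients to these (and the overall shape) gives p.

x^2 - 2*x*y - 3*x*z + 3*y^2 + 3*z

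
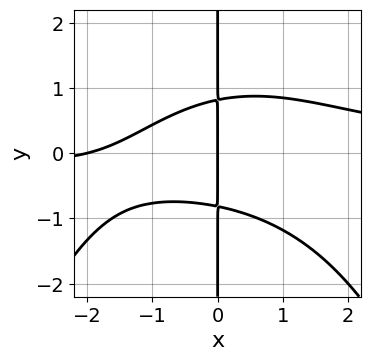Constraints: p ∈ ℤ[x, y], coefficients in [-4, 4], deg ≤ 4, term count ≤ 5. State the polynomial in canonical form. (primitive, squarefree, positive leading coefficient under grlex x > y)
1. The degree is 4 — no degree-3 curve has this shape.
2. Checking where it meets the axes: among the integer gridlines, it crosses the x-axis at x ∈ {-2, 0}; the visible y-axis segment lies entirely on the curve.
3. Putting this together gives p.

x^3*y + 3*x*y^2 - x^2 - 2*x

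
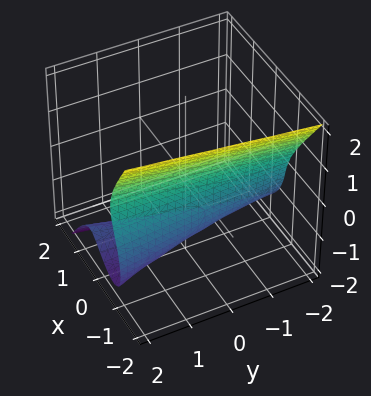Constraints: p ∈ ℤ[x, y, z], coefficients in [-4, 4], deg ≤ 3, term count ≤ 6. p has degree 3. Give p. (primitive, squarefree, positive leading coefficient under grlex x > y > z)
deg p = 3. The shape is more complex than any degree-2 surface.
From the axis intercepts and sections: no y-intercept at any integer in the box.
The integer polynomial consistent with all of this is the stated p.

3*x^3 + x*y*z + z^3 + z^2 + 1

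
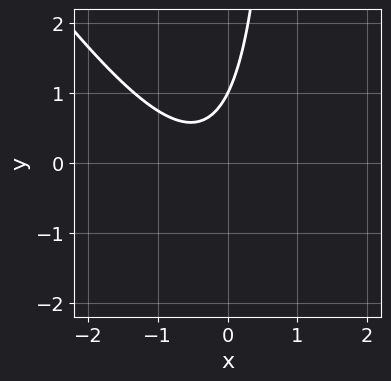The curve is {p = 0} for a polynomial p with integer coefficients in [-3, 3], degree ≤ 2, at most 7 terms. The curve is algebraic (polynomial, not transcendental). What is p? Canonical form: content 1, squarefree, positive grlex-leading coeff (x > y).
3*x^2 + 2*x*y + 2*x - 2*y + 2

(a) Degree: no degree-1 curve has this shape, so deg p = 2.
(b) From the axis intercepts and sections: one y-axis crossing is at y = 1; the curve avoids every integer x-axis point in the box.
(c) The integer polynomial consistent with all of this is the stated p.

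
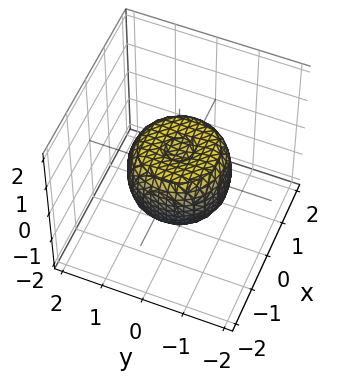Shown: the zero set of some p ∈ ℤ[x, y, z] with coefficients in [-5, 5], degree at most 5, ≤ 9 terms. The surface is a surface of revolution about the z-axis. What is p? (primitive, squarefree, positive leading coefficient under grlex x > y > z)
2*x^4 + 4*x^2*y^2 + 2*y^4 - 2*x^2 - 2*y^2 + 2*z^2 - 1

First, the degree is 4 — a generic line meets the surface in up to 4 points.
Next, symmetries: every cross-section ⟂ z is a circle, so x, y appear only via x² + y².
Then, from the visible intercepts: a circular section at z = 0 has radius between 1 and 2.
Finally, matching integer coefficients to the picture gives p.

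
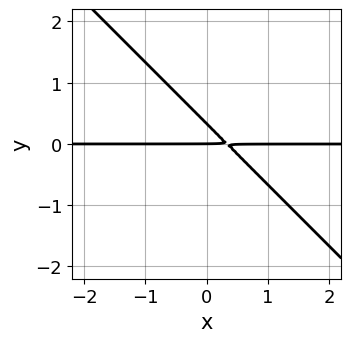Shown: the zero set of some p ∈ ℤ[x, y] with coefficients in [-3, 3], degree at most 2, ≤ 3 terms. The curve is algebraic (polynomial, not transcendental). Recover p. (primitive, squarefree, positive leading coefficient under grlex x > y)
3*x*y + 3*y^2 - y

(a) The degree is 2 — no degree-1 curve has this shape.
(b) From the visible intercepts: it crosses the y-axis at the gridline y = 0; every point of the x-axis in the box is on the curve.
(c) Matching integer coefficients to the picture gives p.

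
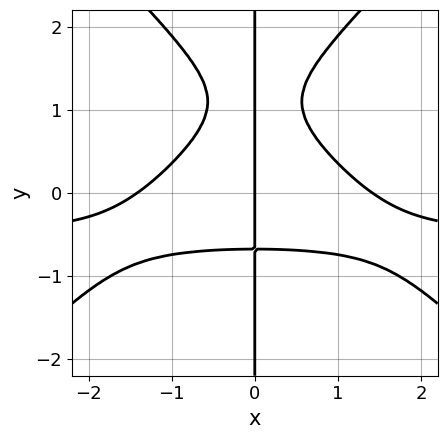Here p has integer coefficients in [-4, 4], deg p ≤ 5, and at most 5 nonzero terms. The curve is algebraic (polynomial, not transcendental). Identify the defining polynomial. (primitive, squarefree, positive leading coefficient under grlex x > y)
2*x^3*y - 2*x*y^3 + x^3 + 3*x*y^2 - 2*x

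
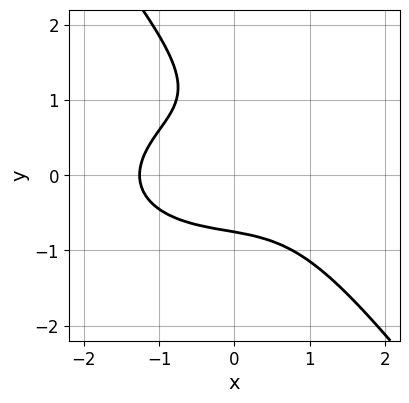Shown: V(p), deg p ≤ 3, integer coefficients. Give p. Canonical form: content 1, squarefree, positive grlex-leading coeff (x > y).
1. Degree: the shape is more complex than any degree-2 curve, so deg p = 3.
2. Matching integer coefficients to the picture gives p.

x^3 + 2*x*y^2 + 2*y^3 - 2*y^2 + 2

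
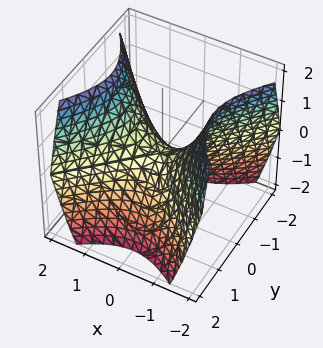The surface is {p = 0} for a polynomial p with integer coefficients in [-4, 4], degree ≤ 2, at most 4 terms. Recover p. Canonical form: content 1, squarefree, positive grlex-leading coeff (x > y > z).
1. deg p = 2.
2. Symmetries: mirror symmetry x ↦ −x ⇒ only even powers of x; the y ↦ −y reflection is a symmetry, so y appears only in even powers.
3. Observable constraints: it crosses the y-axis at the gridline y = 0; one x-axis crossing is at x = 0.
4. Matching integer coefficients to the picture gives p.

x^2 - y^2 - z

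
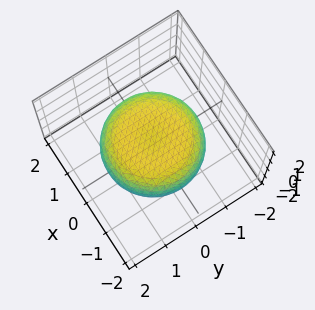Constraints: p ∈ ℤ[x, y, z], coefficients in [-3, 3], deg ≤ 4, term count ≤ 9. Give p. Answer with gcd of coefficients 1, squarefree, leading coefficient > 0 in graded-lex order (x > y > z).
1. Degree: a generic line meets the surface in up to 4 points, so deg p = 4.
2. By symmetry, the z-axis is an axis of rotation, so x and y enter only as x² + y².
3. Checking where it meets the axes: a circular section at z = 0 has radius between 1 and 2.
4. The integer polynomial consistent with all of this is the stated p.

x^4 + 2*x^2*y^2 + y^4 - x^2 - y^2 + 3*z^2 - 2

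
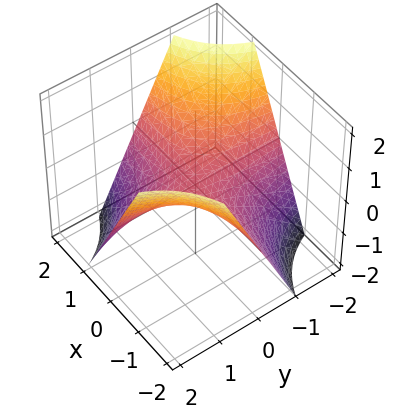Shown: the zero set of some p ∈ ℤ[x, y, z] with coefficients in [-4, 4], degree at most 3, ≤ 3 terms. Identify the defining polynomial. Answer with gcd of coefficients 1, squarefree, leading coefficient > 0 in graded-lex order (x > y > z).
The degree is 2 — a saddle surface; a quadric.
From the visible intercepts: the visible x-axis segment lies entirely on the surface; it meets the z-axis at z = 0 (among the integer gridlines); every point of the y-axis in the box is on the surface.
Together with the visible shape, these determine p as stated.

x*y + z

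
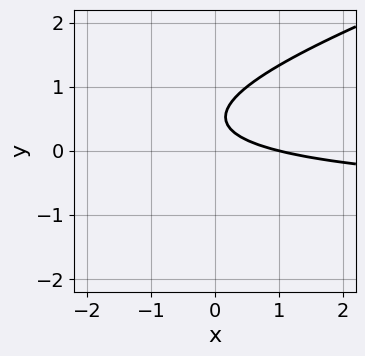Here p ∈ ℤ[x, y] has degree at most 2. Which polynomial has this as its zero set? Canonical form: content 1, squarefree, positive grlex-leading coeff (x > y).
deg p = 2. A generic line meets the curve in up to 2 points.
Against the integer gridlines: it meets the x-axis at x = 1 (among the integer gridlines); no y-intercept at any integer in the box.
Solving for integer coefficients yields p as stated.

x*y - 3*y^2 + x + 3*y - 1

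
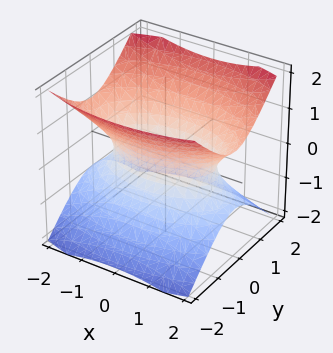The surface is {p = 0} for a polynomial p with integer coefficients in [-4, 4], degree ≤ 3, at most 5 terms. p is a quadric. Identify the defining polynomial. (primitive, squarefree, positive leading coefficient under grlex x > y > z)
1. deg p = 2. One connected sheet with a waist; a quadric.
2. Symmetries: the x ↦ −x reflection is a symmetry, so x appears only in even powers; mirror symmetry y ↦ −y ⇒ only even powers of y; the z ↦ −z reflection is a symmetry, so z appears only in even powers.
3. Against the integer gridlines: no z-intercept at any integer in the box.
4. The integer polynomial consistent with all of this is the stated p.

x^2 + 3*y^2 - 3*z^2 - 2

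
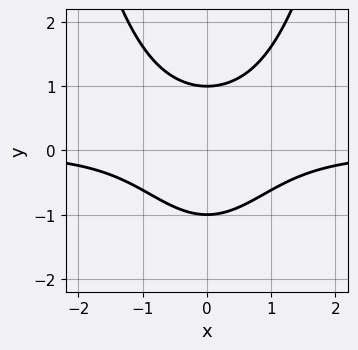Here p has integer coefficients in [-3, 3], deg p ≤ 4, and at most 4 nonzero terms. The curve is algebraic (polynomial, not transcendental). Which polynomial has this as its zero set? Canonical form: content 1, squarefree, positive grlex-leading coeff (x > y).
(a) deg p = 3. No degree-2 curve has this shape.
(b) Symmetries: mirror symmetry x ↦ −x ⇒ only even powers of x.
(c) Observable constraints: it misses every integer gridline on the x-axis; the y-axis gridline crossings are at y ∈ {-1, 1}.
(d) Assembling these constraints gives the stated polynomial.

x^2*y - y^2 + 1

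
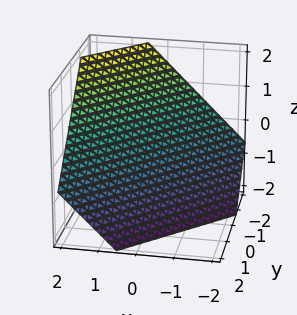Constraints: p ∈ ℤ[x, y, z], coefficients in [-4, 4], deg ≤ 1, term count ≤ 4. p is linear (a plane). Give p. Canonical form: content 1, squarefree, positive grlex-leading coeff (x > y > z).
(a) deg p = 1.
(b) The integer polynomial consistent with all of this is the stated p.

3*x - 3*y - 3*z - 2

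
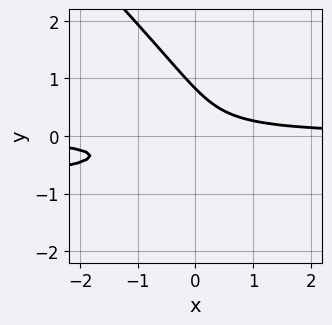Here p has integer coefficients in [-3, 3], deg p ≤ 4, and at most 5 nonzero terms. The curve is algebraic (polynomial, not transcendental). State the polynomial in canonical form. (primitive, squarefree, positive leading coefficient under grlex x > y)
3*x*y^2 + 3*y^3 + 3*x*y - y^2 - 1

(a) Degree: a generic line meets the curve in up to 3 points, so deg p = 3.
(b) From the visible intercepts: it misses every integer gridline on the x-axis.
(c) Solving for integer coefficients yields p as stated.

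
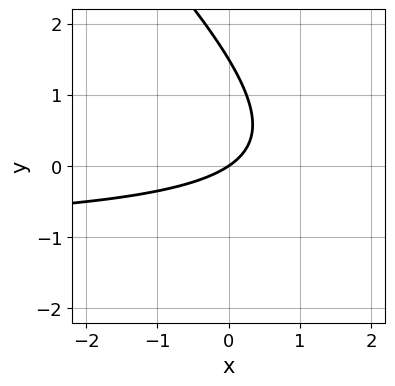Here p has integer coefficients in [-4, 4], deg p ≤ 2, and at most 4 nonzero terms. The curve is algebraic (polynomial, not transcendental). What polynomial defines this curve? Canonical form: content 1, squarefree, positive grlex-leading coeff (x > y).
deg p = 2.
Against the integer gridlines: one y-axis crossing is at y = 0; one x-axis crossing is at x = 0.
These observations pin down the coefficients.

2*x*y + 2*y^2 + 2*x - 3*y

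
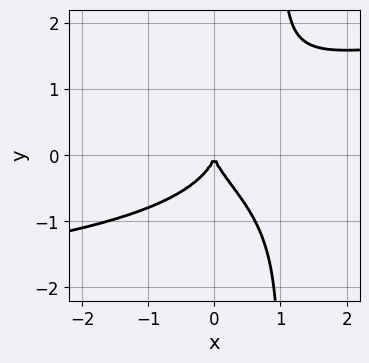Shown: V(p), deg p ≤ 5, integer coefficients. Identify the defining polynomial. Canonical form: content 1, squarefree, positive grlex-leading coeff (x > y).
x*y^3 - y^3 - x^2

1. Degree: no degree-3 curve has this shape, so deg p = 4.
2. Against the integer gridlines: one x-axis crossing is at x = 0; it meets the y-axis at y = 0 (among the integer gridlines).
3. Assembling these constraints gives the stated polynomial.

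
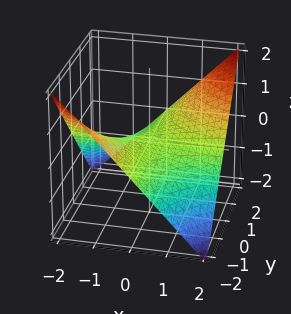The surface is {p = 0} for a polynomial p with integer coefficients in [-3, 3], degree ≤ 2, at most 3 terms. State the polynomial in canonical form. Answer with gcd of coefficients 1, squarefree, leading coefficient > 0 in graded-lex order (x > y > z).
x*y - 2*z

(a) Degree: a hyperbolic paraboloid; a quadric, so deg p = 2.
(b) From the visible intercepts: it meets the z-axis at z = 0 (among the integer gridlines); the visible y-axis segment lies entirely on the surface; the visible x-axis segment lies entirely on the surface.
(c) The integer polynomial consistent with all of this is the stated p.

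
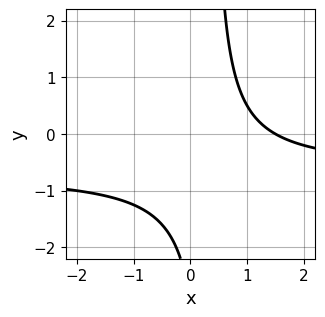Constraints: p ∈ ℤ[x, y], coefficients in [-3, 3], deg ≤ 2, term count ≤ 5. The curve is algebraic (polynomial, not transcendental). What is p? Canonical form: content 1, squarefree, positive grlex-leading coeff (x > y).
Degree: the shape is more complex than any degree-1 curve, so deg p = 2.
Checking where it meets the axes: the curve avoids every integer y-axis point in the box.
Assembling these constraints gives the stated polynomial.

3*x*y + 2*x - y - 3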